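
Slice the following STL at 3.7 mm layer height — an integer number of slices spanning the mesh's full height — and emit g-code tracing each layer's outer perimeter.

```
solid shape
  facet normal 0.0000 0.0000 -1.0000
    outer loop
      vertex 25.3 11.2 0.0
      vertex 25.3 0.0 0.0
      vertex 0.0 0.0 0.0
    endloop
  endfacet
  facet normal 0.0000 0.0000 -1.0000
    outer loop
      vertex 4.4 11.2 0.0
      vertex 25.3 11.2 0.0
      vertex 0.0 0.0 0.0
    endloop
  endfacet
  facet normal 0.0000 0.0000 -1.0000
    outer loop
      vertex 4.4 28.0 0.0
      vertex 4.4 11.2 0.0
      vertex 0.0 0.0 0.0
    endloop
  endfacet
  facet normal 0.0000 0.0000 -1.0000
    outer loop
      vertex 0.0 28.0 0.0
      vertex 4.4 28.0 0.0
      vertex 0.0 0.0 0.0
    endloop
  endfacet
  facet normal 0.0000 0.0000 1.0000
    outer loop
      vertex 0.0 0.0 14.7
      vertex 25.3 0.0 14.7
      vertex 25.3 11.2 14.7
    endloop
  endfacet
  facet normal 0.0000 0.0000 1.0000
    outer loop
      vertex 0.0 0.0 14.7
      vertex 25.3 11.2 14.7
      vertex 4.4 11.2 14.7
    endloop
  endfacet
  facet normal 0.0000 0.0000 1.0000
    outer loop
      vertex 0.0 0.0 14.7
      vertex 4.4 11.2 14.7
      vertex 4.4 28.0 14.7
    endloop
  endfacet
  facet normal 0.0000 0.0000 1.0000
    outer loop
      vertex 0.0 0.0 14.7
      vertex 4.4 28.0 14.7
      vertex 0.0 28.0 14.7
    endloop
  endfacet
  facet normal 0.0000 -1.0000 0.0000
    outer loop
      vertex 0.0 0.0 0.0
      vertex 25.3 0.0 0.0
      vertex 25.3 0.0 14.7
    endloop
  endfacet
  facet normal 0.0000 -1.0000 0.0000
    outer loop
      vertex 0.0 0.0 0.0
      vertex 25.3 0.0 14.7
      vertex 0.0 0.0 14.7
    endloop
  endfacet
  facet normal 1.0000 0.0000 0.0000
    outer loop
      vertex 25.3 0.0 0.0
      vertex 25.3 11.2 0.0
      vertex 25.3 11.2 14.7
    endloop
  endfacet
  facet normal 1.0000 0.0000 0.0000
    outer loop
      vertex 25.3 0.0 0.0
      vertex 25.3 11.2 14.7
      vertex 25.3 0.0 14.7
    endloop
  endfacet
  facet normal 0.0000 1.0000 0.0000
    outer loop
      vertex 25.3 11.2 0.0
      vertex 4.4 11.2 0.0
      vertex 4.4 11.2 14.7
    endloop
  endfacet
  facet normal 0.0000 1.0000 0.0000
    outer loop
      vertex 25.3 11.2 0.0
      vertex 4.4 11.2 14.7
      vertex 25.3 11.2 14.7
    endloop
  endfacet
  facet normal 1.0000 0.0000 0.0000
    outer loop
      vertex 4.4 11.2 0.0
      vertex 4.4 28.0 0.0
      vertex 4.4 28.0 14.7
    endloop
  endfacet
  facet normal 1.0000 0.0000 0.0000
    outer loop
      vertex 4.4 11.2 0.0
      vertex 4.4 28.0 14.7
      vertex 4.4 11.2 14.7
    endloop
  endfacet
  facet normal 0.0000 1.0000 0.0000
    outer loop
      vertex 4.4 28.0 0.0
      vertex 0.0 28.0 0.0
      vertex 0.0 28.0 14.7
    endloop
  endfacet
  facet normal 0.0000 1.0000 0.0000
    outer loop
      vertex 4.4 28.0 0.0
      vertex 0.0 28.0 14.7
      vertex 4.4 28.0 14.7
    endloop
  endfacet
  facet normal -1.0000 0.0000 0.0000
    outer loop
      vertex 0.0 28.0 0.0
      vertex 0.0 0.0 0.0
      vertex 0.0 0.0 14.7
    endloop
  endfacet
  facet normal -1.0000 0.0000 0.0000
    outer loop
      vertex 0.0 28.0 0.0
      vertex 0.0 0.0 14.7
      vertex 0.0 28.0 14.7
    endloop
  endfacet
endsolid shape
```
; perimeter-only toolpath
G21 ; units = mm
G90 ; absolute positioning
G28 ; home
; layer 1
G0 Z3.7
G0 X0.0 Y0.0
G1 X25.3 Y0.0
G1 X25.3 Y11.2
G1 X4.4 Y11.2
G1 X4.4 Y28.0
G1 X0.0 Y28.0
G1 X0.0 Y0.0
; layer 2
G0 Z7.3
G0 X0.0 Y0.0
G1 X25.3 Y0.0
G1 X25.3 Y11.2
G1 X4.4 Y11.2
G1 X4.4 Y28.0
G1 X0.0 Y28.0
G1 X0.0 Y0.0
; layer 3
G0 Z11.0
G0 X0.0 Y0.0
G1 X25.3 Y0.0
G1 X25.3 Y11.2
G1 X4.4 Y11.2
G1 X4.4 Y28.0
G1 X0.0 Y28.0
G1 X0.0 Y0.0
; layer 4
G0 Z14.7
G0 X0.0 Y0.0
G1 X25.3 Y0.0
G1 X25.3 Y11.2
G1 X4.4 Y11.2
G1 X4.4 Y28.0
G1 X0.0 Y28.0
G1 X0.0 Y0.0
M2 ; end

The solid is an L-shaped prism: outer 25.3 × 28 mm, arm thicknesses ≈ 11.2 mm (horizontal) and 4.4 mm (vertical), extruded 14.7 mm in z. Slicing at Δz = 3.7 mm — 4 equal slices spanning the solid's height, so layer i sits at z = i·h/4 — gives 4 non-empty perimeters. Each is a 6-segment closed polygon; G0 lifts to the layer z and rapids to the start vertex, then G1 traces the edges.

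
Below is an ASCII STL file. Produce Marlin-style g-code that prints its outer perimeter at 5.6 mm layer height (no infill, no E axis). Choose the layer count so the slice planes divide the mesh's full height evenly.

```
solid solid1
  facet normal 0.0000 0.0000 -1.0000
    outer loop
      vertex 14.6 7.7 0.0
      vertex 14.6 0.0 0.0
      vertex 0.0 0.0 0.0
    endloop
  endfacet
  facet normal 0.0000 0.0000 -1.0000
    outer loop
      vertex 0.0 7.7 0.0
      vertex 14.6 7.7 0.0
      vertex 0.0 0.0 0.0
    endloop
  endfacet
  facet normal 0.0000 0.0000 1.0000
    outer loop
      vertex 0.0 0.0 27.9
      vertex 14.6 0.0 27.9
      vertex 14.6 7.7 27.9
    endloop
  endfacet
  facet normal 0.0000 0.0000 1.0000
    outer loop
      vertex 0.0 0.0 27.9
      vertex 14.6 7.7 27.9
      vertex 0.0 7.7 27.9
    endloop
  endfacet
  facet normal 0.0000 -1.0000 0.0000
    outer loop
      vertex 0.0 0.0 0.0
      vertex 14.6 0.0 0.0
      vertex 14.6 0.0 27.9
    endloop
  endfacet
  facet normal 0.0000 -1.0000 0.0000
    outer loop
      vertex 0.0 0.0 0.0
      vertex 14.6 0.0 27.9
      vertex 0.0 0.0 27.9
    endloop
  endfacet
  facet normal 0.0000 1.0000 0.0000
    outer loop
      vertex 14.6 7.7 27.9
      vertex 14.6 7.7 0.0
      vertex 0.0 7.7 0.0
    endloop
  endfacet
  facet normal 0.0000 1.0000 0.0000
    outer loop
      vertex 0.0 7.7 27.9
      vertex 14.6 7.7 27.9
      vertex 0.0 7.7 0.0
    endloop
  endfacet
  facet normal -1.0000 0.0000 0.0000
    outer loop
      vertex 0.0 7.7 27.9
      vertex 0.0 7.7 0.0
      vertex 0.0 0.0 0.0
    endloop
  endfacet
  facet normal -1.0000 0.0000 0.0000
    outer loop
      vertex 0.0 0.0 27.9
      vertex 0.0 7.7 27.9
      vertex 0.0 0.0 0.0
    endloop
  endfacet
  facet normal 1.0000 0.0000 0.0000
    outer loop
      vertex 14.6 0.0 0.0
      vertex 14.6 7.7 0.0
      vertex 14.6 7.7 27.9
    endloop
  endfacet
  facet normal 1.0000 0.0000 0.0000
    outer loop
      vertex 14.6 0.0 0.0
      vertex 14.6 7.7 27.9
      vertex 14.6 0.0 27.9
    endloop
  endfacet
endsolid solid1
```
; perimeter-only toolpath
G21 ; units = mm
G90 ; absolute positioning
G28 ; home
; layer 1
G0 Z5.6
G0 X0.0 Y0.0
G1 X14.6 Y0.0
G1 X14.6 Y7.7
G1 X0.0 Y7.7
G1 X0.0 Y0.0
; layer 2
G0 Z11.2
G0 X0.0 Y0.0
G1 X14.6 Y0.0
G1 X14.6 Y7.7
G1 X0.0 Y7.7
G1 X0.0 Y0.0
; layer 3
G0 Z16.7
G0 X0.0 Y0.0
G1 X14.6 Y0.0
G1 X14.6 Y7.7
G1 X0.0 Y7.7
G1 X0.0 Y0.0
; layer 4
G0 Z22.3
G0 X0.0 Y0.0
G1 X14.6 Y0.0
G1 X14.6 Y7.7
G1 X0.0 Y7.7
G1 X0.0 Y0.0
; layer 5
G0 Z27.9
G0 X0.0 Y0.0
G1 X14.6 Y0.0
G1 X14.6 Y7.7
G1 X0.0 Y7.7
G1 X0.0 Y0.0
M2 ; end

The solid is a rectangular box, roughly 14.6 × 7.7 mm footprint and 27.9 mm tall. Slicing at Δz = 5.6 mm — 5 equal slices spanning the solid's height, so layer i sits at z = i·h/5 — gives 5 non-empty perimeters. Each is a 4-segment closed polygon; G0 lifts to the layer z and rapids to the start vertex, then G1 traces the edges.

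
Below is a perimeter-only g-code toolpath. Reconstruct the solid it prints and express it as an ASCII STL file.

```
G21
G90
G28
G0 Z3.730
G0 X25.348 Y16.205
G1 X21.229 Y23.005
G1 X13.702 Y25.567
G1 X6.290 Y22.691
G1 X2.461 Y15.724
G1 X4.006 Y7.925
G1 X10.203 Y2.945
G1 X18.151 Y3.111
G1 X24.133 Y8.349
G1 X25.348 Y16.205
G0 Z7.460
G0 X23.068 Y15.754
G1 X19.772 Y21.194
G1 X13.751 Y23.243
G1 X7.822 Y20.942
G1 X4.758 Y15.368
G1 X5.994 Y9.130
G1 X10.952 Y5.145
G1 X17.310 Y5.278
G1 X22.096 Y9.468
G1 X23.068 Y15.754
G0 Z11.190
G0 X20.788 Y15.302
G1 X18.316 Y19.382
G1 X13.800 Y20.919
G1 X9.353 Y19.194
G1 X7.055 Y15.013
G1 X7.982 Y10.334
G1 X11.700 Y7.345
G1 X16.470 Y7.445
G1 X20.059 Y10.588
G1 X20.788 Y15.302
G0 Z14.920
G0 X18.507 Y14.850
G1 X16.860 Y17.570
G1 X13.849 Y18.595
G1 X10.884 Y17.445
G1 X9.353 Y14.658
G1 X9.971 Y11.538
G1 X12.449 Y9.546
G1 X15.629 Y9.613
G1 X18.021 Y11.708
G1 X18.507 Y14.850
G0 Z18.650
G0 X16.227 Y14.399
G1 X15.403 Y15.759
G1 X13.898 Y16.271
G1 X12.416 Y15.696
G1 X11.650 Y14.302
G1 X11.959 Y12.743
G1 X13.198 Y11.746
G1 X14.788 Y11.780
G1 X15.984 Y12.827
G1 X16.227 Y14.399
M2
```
solid part
  facet normal 0.0000 0.0000 -1.0000
    outer loop
      vertex 13.653 27.891 0.000
      vertex 22.685 24.817 0.000
      vertex 27.628 16.657 0.000
    endloop
  endfacet
  facet normal 0.0000 0.0000 -1.0000
    outer loop
      vertex 4.759 24.440 0.000
      vertex 13.653 27.891 0.000
      vertex 27.628 16.657 0.000
    endloop
  endfacet
  facet normal 0.0000 0.0000 -1.0000
    outer loop
      vertex 0.164 16.079 0.000
      vertex 4.759 24.440 0.000
      vertex 27.628 16.657 0.000
    endloop
  endfacet
  facet normal 0.0000 0.0000 -1.0000
    outer loop
      vertex 2.018 6.721 0.000
      vertex 0.164 16.079 0.000
      vertex 27.628 16.657 0.000
    endloop
  endfacet
  facet normal 0.0000 0.0000 -1.0000
    outer loop
      vertex 9.454 0.744 0.000
      vertex 2.018 6.721 0.000
      vertex 27.628 16.657 0.000
    endloop
  endfacet
  facet normal 0.0000 0.0000 -1.0000
    outer loop
      vertex 18.992 0.944 0.000
      vertex 9.454 0.744 0.000
      vertex 27.628 16.657 0.000
    endloop
  endfacet
  facet normal 0.0000 0.0000 -1.0000
    outer loop
      vertex 26.170 7.229 0.000
      vertex 18.992 0.944 0.000
      vertex 27.628 16.657 0.000
    endloop
  endfacet
  facet normal 0.7381 0.4471 0.5053
    outer loop
      vertex 27.628 16.657 0.000
      vertex 22.685 24.817 0.000
      vertex 13.947 13.947 22.380
    endloop
  endfacet
  facet normal 0.2780 0.8169 0.5053
    outer loop
      vertex 22.685 24.817 0.000
      vertex 13.653 27.891 0.000
      vertex 13.947 13.947 22.380
    endloop
  endfacet
  facet normal -0.3122 0.8045 0.5053
    outer loop
      vertex 13.653 27.891 0.000
      vertex 4.759 24.440 0.000
      vertex 13.947 13.947 22.380
    endloop
  endfacet
  facet normal -0.7562 0.4156 0.5053
    outer loop
      vertex 4.759 24.440 0.000
      vertex 0.164 16.079 0.000
      vertex 13.947 13.947 22.380
    endloop
  endfacet
  facet normal -0.8465 -0.1677 0.5053
    outer loop
      vertex 0.164 16.079 0.000
      vertex 2.018 6.721 0.000
      vertex 13.947 13.947 22.380
    endloop
  endfacet
  facet normal -0.5406 -0.6726 0.5053
    outer loop
      vertex 2.018 6.721 0.000
      vertex 9.454 0.744 0.000
      vertex 13.947 13.947 22.380
    endloop
  endfacet
  facet normal 0.0181 -0.8627 0.5053
    outer loop
      vertex 9.454 0.744 0.000
      vertex 18.992 0.944 0.000
      vertex 13.947 13.947 22.380
    endloop
  endfacet
  facet normal 0.5685 -0.6492 0.5053
    outer loop
      vertex 18.992 0.944 0.000
      vertex 26.170 7.229 0.000
      vertex 13.947 13.947 22.380
    endloop
  endfacet
  facet normal 0.8528 -0.1319 0.5053
    outer loop
      vertex 26.170 7.229 0.000
      vertex 27.628 16.657 0.000
      vertex 13.947 13.947 22.380
    endloop
  endfacet
endsolid part

The G0 Z moves step by Δz≈3.730 mm. The G1 loops shrink linearly with z, so the solid tapers from its base footprint up to z≈22.4. Closing with a flat bottom cap and the tapered top and triangulating gives 16 facets — a regular 9-sided pyramid, base circumscribed radius ≈ 13.9 mm, apex at z ≈ 22.4 mm.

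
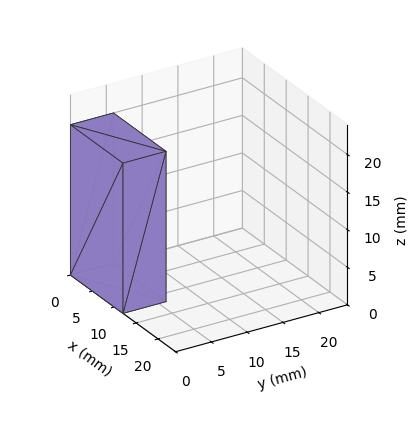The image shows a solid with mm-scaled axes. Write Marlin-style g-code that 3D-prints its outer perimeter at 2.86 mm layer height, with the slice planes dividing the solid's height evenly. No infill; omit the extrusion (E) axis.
Reading the render: the shape is a rectangular box, roughly 12 × 6 mm footprint and 20 mm tall (dimensions read to the nearest mm from the axis ticks). For the g-code, the solid's height is divided into equal slices at the stated Δz and each level perimeter traced with G1 moves after a G0 lift.

; perimeter-only toolpath
G21 ; units = mm
G90 ; absolute positioning
G28 ; home
; layer 1
G0 Z2.86
G0 X0.00 Y0.00
G1 X12.00 Y0.00
G1 X12.00 Y6.00
G1 X0.00 Y6.00
G1 X0.00 Y0.00
; layer 2
G0 Z5.71
G0 X0.00 Y0.00
G1 X12.00 Y0.00
G1 X12.00 Y6.00
G1 X0.00 Y6.00
G1 X0.00 Y0.00
; layer 3
G0 Z8.57
G0 X0.00 Y0.00
G1 X12.00 Y0.00
G1 X12.00 Y6.00
G1 X0.00 Y6.00
G1 X0.00 Y0.00
; layer 4
G0 Z11.43
G0 X0.00 Y0.00
G1 X12.00 Y0.00
G1 X12.00 Y6.00
G1 X0.00 Y6.00
G1 X0.00 Y0.00
; layer 5
G0 Z14.29
G0 X0.00 Y0.00
G1 X12.00 Y0.00
G1 X12.00 Y6.00
G1 X0.00 Y6.00
G1 X0.00 Y0.00
; layer 6
G0 Z17.14
G0 X0.00 Y0.00
G1 X12.00 Y0.00
G1 X12.00 Y6.00
G1 X0.00 Y6.00
G1 X0.00 Y0.00
; layer 7
G0 Z20.00
G0 X0.00 Y0.00
G1 X12.00 Y0.00
G1 X12.00 Y6.00
G1 X0.00 Y6.00
G1 X0.00 Y0.00
M2 ; end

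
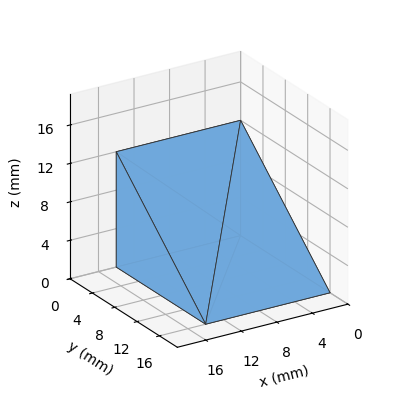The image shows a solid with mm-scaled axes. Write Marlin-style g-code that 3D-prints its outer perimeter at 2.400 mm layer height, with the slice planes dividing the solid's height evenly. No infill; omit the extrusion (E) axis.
Reading the render: the shape is a wedge (ramp): 14 × 16 mm base, rising to 12 mm along the y=0 edge and sloping linearly to z=0 at y=16 (dimensions read to the nearest mm from the axis ticks). For the g-code, the solid's height is divided into equal slices at the stated Δz and each level perimeter traced with G1 moves after a G0 lift.

; perimeter-only toolpath
G21 ; units = mm
G90 ; absolute positioning
G28 ; home
; layer 1
G0 Z2.400
G0 X0.000 Y0.000
G1 X14.000 Y0.000
G1 X14.000 Y12.800
G1 X0.000 Y12.800
G1 X0.000 Y0.000
; layer 2
G0 Z4.800
G0 X0.000 Y0.000
G1 X14.000 Y0.000
G1 X14.000 Y9.600
G1 X0.000 Y9.600
G1 X0.000 Y0.000
; layer 3
G0 Z7.200
G0 X0.000 Y0.000
G1 X14.000 Y0.000
G1 X14.000 Y6.400
G1 X0.000 Y6.400
G1 X0.000 Y0.000
; layer 4
G0 Z9.600
G0 X0.000 Y0.000
G1 X14.000 Y0.000
G1 X14.000 Y3.200
G1 X0.000 Y3.200
G1 X0.000 Y0.000
M2 ; end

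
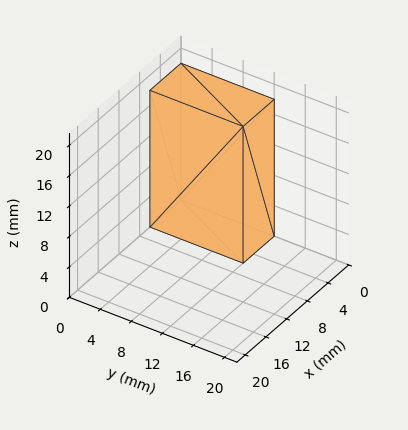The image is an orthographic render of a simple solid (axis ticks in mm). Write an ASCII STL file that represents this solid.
Reading the render: the shape is a rectangular box, roughly 6 × 12 mm footprint and 18 mm tall (dimensions read to the nearest mm from the axis ticks). For the STL, each face is triangulated and given an outward normal.

solid part
  facet normal 0.0000 0.0000 -1.0000
    outer loop
      vertex 6.00 12.00 0.00
      vertex 6.00 0.00 0.00
      vertex 0.00 0.00 0.00
    endloop
  endfacet
  facet normal 0.0000 0.0000 -1.0000
    outer loop
      vertex 0.00 12.00 0.00
      vertex 6.00 12.00 0.00
      vertex 0.00 0.00 0.00
    endloop
  endfacet
  facet normal 0.0000 0.0000 1.0000
    outer loop
      vertex 0.00 0.00 18.00
      vertex 6.00 0.00 18.00
      vertex 6.00 12.00 18.00
    endloop
  endfacet
  facet normal 0.0000 0.0000 1.0000
    outer loop
      vertex 0.00 0.00 18.00
      vertex 6.00 12.00 18.00
      vertex 0.00 12.00 18.00
    endloop
  endfacet
  facet normal 0.0000 -1.0000 0.0000
    outer loop
      vertex 0.00 0.00 0.00
      vertex 6.00 0.00 0.00
      vertex 6.00 0.00 18.00
    endloop
  endfacet
  facet normal 0.0000 -1.0000 0.0000
    outer loop
      vertex 0.00 0.00 0.00
      vertex 6.00 0.00 18.00
      vertex 0.00 0.00 18.00
    endloop
  endfacet
  facet normal 0.0000 1.0000 0.0000
    outer loop
      vertex 6.00 12.00 18.00
      vertex 6.00 12.00 0.00
      vertex 0.00 12.00 0.00
    endloop
  endfacet
  facet normal 0.0000 1.0000 0.0000
    outer loop
      vertex 0.00 12.00 18.00
      vertex 6.00 12.00 18.00
      vertex 0.00 12.00 0.00
    endloop
  endfacet
  facet normal -1.0000 0.0000 0.0000
    outer loop
      vertex 0.00 12.00 18.00
      vertex 0.00 12.00 0.00
      vertex 0.00 0.00 0.00
    endloop
  endfacet
  facet normal -1.0000 0.0000 0.0000
    outer loop
      vertex 0.00 0.00 18.00
      vertex 0.00 12.00 18.00
      vertex 0.00 0.00 0.00
    endloop
  endfacet
  facet normal 1.0000 0.0000 0.0000
    outer loop
      vertex 6.00 0.00 0.00
      vertex 6.00 12.00 0.00
      vertex 6.00 12.00 18.00
    endloop
  endfacet
  facet normal 1.0000 0.0000 0.0000
    outer loop
      vertex 6.00 0.00 0.00
      vertex 6.00 12.00 18.00
      vertex 6.00 0.00 18.00
    endloop
  endfacet
endsolid part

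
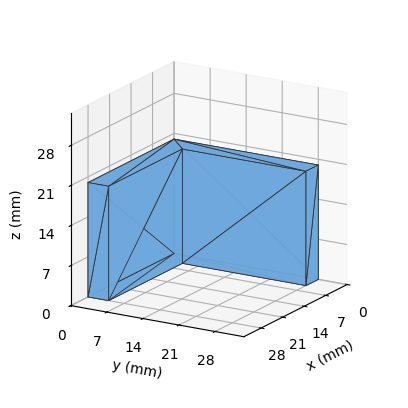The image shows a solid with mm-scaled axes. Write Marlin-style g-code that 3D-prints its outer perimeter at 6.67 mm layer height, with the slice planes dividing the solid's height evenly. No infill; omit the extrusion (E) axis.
Reading the render: the shape is an L-shaped prism: outer 28 × 28 mm, arm thicknesses ≈ 4 mm (horizontal) and 4 mm (vertical), extruded 20 mm in z (dimensions read to the nearest mm from the axis ticks). For the g-code, the solid's height is divided into equal slices at the stated Δz and each level perimeter traced with G1 moves after a G0 lift.

; perimeter-only toolpath
G21 ; units = mm
G90 ; absolute positioning
G28 ; home
; layer 1
G0 Z6.67
G0 X0.00 Y0.00
G1 X28.00 Y0.00
G1 X28.00 Y4.00
G1 X4.00 Y4.00
G1 X4.00 Y28.00
G1 X0.00 Y28.00
G1 X0.00 Y0.00
; layer 2
G0 Z13.33
G0 X0.00 Y0.00
G1 X28.00 Y0.00
G1 X28.00 Y4.00
G1 X4.00 Y4.00
G1 X4.00 Y28.00
G1 X0.00 Y28.00
G1 X0.00 Y0.00
; layer 3
G0 Z20.00
G0 X0.00 Y0.00
G1 X28.00 Y0.00
G1 X28.00 Y4.00
G1 X4.00 Y4.00
G1 X4.00 Y28.00
G1 X0.00 Y28.00
G1 X0.00 Y0.00
M2 ; end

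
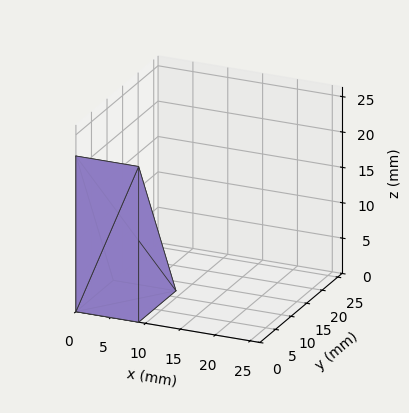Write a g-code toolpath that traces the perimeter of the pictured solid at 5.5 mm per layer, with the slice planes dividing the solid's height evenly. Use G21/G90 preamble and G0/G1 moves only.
Reading the render: the shape is a wedge (ramp): 9 × 12 mm base, rising to 22 mm along the y=0 edge and sloping linearly to z=0 at y=12 (dimensions read to the nearest mm from the axis ticks). For the g-code, the solid's height is divided into equal slices at the stated Δz and each level perimeter traced with G1 moves after a G0 lift.

; perimeter-only toolpath
G21 ; units = mm
G90 ; absolute positioning
G28 ; home
; layer 1
G0 Z5.5
G0 X0.0 Y0.0
G1 X9.0 Y0.0
G1 X9.0 Y9.0
G1 X0.0 Y9.0
G1 X0.0 Y0.0
; layer 2
G0 Z11.0
G0 X0.0 Y0.0
G1 X9.0 Y0.0
G1 X9.0 Y6.0
G1 X0.0 Y6.0
G1 X0.0 Y0.0
; layer 3
G0 Z16.5
G0 X0.0 Y0.0
G1 X9.0 Y0.0
G1 X9.0 Y3.0
G1 X0.0 Y3.0
G1 X0.0 Y0.0
M2 ; end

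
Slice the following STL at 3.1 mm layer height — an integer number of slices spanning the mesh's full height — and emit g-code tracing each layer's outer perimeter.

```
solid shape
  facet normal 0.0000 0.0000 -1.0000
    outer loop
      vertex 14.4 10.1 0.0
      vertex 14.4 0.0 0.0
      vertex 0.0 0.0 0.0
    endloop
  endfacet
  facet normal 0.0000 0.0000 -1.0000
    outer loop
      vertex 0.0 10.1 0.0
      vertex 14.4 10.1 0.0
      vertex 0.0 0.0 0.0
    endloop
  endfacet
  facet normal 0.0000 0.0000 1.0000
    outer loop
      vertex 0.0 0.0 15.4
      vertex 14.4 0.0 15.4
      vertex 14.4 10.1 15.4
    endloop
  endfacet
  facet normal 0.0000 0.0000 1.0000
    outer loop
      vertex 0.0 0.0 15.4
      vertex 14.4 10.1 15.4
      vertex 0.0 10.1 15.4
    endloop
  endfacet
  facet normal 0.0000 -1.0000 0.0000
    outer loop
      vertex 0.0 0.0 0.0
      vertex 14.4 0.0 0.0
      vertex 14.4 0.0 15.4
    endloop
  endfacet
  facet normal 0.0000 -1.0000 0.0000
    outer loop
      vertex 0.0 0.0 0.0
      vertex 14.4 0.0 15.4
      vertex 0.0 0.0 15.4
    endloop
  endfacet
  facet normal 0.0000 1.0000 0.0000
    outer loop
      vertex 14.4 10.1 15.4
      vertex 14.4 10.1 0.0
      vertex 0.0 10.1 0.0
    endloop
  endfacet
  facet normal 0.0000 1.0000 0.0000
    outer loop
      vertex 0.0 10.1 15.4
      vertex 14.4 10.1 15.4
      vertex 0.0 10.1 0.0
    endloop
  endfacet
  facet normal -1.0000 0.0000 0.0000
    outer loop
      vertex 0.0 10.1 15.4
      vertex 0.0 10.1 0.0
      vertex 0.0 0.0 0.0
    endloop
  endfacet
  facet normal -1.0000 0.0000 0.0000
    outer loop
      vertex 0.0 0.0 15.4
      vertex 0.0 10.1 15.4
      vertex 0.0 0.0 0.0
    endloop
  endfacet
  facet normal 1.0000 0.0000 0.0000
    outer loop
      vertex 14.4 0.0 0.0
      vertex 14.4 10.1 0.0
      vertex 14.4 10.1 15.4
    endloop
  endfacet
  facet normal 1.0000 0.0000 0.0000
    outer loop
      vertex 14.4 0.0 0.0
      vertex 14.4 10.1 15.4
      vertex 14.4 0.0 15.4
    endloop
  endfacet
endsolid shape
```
; perimeter-only toolpath
G21 ; units = mm
G90 ; absolute positioning
G28 ; home
; layer 1
G0 Z3.1
G0 X0.0 Y0.0
G1 X14.4 Y0.0
G1 X14.4 Y10.1
G1 X0.0 Y10.1
G1 X0.0 Y0.0
; layer 2
G0 Z6.2
G0 X0.0 Y0.0
G1 X14.4 Y0.0
G1 X14.4 Y10.1
G1 X0.0 Y10.1
G1 X0.0 Y0.0
; layer 3
G0 Z9.2
G0 X0.0 Y0.0
G1 X14.4 Y0.0
G1 X14.4 Y10.1
G1 X0.0 Y10.1
G1 X0.0 Y0.0
; layer 4
G0 Z12.3
G0 X0.0 Y0.0
G1 X14.4 Y0.0
G1 X14.4 Y10.1
G1 X0.0 Y10.1
G1 X0.0 Y0.0
; layer 5
G0 Z15.4
G0 X0.0 Y0.0
G1 X14.4 Y0.0
G1 X14.4 Y10.1
G1 X0.0 Y10.1
G1 X0.0 Y0.0
M2 ; end

The solid is a rectangular box, roughly 14.4 × 10.1 mm footprint and 15.4 mm tall. Slicing at Δz = 3.1 mm — 5 equal slices spanning the solid's height, so layer i sits at z = i·h/5 — gives 5 non-empty perimeters. Each is a 4-segment closed polygon; G0 lifts to the layer z and rapids to the start vertex, then G1 traces the edges.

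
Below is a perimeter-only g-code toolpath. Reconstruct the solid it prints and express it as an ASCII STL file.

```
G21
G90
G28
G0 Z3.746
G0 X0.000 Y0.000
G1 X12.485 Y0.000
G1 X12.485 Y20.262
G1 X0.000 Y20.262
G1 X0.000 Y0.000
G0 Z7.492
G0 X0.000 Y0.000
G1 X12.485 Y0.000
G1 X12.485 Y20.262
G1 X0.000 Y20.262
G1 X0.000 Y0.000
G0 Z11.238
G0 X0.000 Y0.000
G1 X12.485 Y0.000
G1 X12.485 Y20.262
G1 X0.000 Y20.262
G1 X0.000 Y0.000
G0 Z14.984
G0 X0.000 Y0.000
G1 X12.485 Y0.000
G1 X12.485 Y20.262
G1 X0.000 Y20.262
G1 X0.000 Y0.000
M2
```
solid part
  facet normal 0.0000 0.0000 -1.0000
    outer loop
      vertex 12.485 20.262 0.000
      vertex 12.485 0.000 0.000
      vertex 0.000 0.000 0.000
    endloop
  endfacet
  facet normal 0.0000 0.0000 -1.0000
    outer loop
      vertex 0.000 20.262 0.000
      vertex 12.485 20.262 0.000
      vertex 0.000 0.000 0.000
    endloop
  endfacet
  facet normal 0.0000 0.0000 1.0000
    outer loop
      vertex 0.000 0.000 14.984
      vertex 12.485 0.000 14.984
      vertex 12.485 20.262 14.984
    endloop
  endfacet
  facet normal 0.0000 0.0000 1.0000
    outer loop
      vertex 0.000 0.000 14.984
      vertex 12.485 20.262 14.984
      vertex 0.000 20.262 14.984
    endloop
  endfacet
  facet normal 0.0000 -1.0000 0.0000
    outer loop
      vertex 0.000 0.000 0.000
      vertex 12.485 0.000 0.000
      vertex 12.485 0.000 14.984
    endloop
  endfacet
  facet normal 0.0000 -1.0000 0.0000
    outer loop
      vertex 0.000 0.000 0.000
      vertex 12.485 0.000 14.984
      vertex 0.000 0.000 14.984
    endloop
  endfacet
  facet normal 0.0000 1.0000 0.0000
    outer loop
      vertex 12.485 20.262 14.984
      vertex 12.485 20.262 0.000
      vertex 0.000 20.262 0.000
    endloop
  endfacet
  facet normal 0.0000 1.0000 0.0000
    outer loop
      vertex 0.000 20.262 14.984
      vertex 12.485 20.262 14.984
      vertex 0.000 20.262 0.000
    endloop
  endfacet
  facet normal -1.0000 0.0000 0.0000
    outer loop
      vertex 0.000 20.262 14.984
      vertex 0.000 20.262 0.000
      vertex 0.000 0.000 0.000
    endloop
  endfacet
  facet normal -1.0000 0.0000 0.0000
    outer loop
      vertex 0.000 0.000 14.984
      vertex 0.000 20.262 14.984
      vertex 0.000 0.000 0.000
    endloop
  endfacet
  facet normal 1.0000 0.0000 0.0000
    outer loop
      vertex 12.485 0.000 0.000
      vertex 12.485 20.262 0.000
      vertex 12.485 20.262 14.984
    endloop
  endfacet
  facet normal 1.0000 0.0000 0.0000
    outer loop
      vertex 12.485 0.000 0.000
      vertex 12.485 20.262 14.984
      vertex 12.485 0.000 14.984
    endloop
  endfacet
endsolid part

The G0 Z moves step by Δz≈3.746 mm. Every layer's G1 loop is the same polygon, so the solid is a straight extrusion of it from z=0 to z≈15. Closing with flat bottom and top caps and triangulating gives 12 facets — a rectangular box, roughly 12.5 × 20.3 mm footprint and 15 mm tall.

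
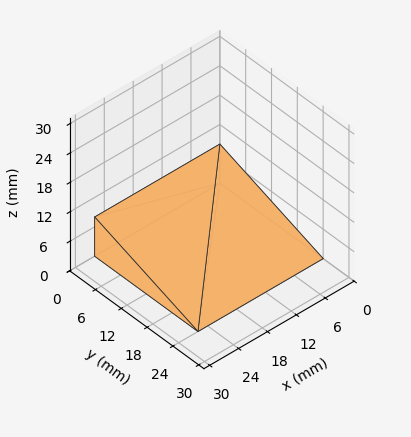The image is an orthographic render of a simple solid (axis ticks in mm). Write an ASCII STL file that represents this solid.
Reading the render: the shape is a wedge (ramp): 26 × 24 mm base, rising to 8 mm along the y=0 edge and sloping linearly to z=0 at y=24 (dimensions read to the nearest mm from the axis ticks). For the STL, each face is triangulated and given an outward normal.

solid part
  facet normal 0.0000 0.0000 -1.0000
    outer loop
      vertex 26.000 24.000 0.000
      vertex 26.000 0.000 0.000
      vertex 0.000 0.000 0.000
    endloop
  endfacet
  facet normal 0.0000 0.0000 -1.0000
    outer loop
      vertex 0.000 24.000 0.000
      vertex 26.000 24.000 0.000
      vertex 0.000 0.000 0.000
    endloop
  endfacet
  facet normal 0.0000 -1.0000 0.0000
    outer loop
      vertex 0.000 0.000 0.000
      vertex 26.000 0.000 0.000
      vertex 26.000 0.000 8.000
    endloop
  endfacet
  facet normal 0.0000 -1.0000 0.0000
    outer loop
      vertex 0.000 0.000 0.000
      vertex 26.000 0.000 8.000
      vertex 0.000 0.000 8.000
    endloop
  endfacet
  facet normal 0.0000 0.3162 0.9487
    outer loop
      vertex 0.000 0.000 8.000
      vertex 26.000 0.000 8.000
      vertex 26.000 24.000 0.000
    endloop
  endfacet
  facet normal 0.0000 0.3162 0.9487
    outer loop
      vertex 0.000 0.000 8.000
      vertex 26.000 24.000 0.000
      vertex 0.000 24.000 0.000
    endloop
  endfacet
  facet normal -1.0000 0.0000 0.0000
    outer loop
      vertex 0.000 0.000 8.000
      vertex 0.000 24.000 0.000
      vertex 0.000 0.000 0.000
    endloop
  endfacet
  facet normal 1.0000 0.0000 0.0000
    outer loop
      vertex 26.000 0.000 0.000
      vertex 26.000 24.000 0.000
      vertex 26.000 0.000 8.000
    endloop
  endfacet
endsolid part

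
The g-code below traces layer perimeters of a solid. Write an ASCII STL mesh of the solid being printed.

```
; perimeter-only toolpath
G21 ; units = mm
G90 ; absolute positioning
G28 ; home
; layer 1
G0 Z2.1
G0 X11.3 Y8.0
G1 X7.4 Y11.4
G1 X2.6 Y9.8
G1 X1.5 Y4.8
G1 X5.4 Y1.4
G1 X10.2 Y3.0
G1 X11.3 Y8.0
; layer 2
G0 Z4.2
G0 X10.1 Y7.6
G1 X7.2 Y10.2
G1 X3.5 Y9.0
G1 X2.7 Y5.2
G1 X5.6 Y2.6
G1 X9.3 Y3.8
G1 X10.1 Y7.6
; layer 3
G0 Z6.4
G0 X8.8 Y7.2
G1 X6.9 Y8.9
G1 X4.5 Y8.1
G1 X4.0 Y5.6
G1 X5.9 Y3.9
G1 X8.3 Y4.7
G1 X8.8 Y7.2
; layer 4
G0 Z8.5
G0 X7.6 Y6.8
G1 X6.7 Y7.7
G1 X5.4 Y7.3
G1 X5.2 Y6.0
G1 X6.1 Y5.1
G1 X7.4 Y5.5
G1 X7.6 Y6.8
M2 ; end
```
solid part
  facet normal 0.0000 0.0000 -1.0000
    outer loop
      vertex 1.6 10.7 0.0
      vertex 7.7 12.7 0.0
      vertex 12.5 8.4 0.0
    endloop
  endfacet
  facet normal 0.0000 0.0000 -1.0000
    outer loop
      vertex 0.3 4.4 0.0
      vertex 1.6 10.7 0.0
      vertex 12.5 8.4 0.0
    endloop
  endfacet
  facet normal 0.0000 0.0000 -1.0000
    outer loop
      vertex 5.1 0.1 0.0
      vertex 0.3 4.4 0.0
      vertex 12.5 8.4 0.0
    endloop
  endfacet
  facet normal 0.0000 0.0000 -1.0000
    outer loop
      vertex 11.2 2.1 0.0
      vertex 5.1 0.1 0.0
      vertex 12.5 8.4 0.0
    endloop
  endfacet
  facet normal 0.5909 0.6596 0.4645
    outer loop
      vertex 12.5 8.4 0.0
      vertex 7.7 12.7 0.0
      vertex 6.4 6.4 10.6
    endloop
  endfacet
  facet normal -0.2757 0.8408 0.4659
    outer loop
      vertex 7.7 12.7 0.0
      vertex 1.6 10.7 0.0
      vertex 6.4 6.4 10.6
    endloop
  endfacet
  facet normal -0.8670 0.1789 0.4652
    outer loop
      vertex 1.6 10.7 0.0
      vertex 0.3 4.4 0.0
      vertex 6.4 6.4 10.6
    endloop
  endfacet
  facet normal -0.5909 -0.6596 0.4645
    outer loop
      vertex 0.3 4.4 0.0
      vertex 5.1 0.1 0.0
      vertex 6.4 6.4 10.6
    endloop
  endfacet
  facet normal 0.2757 -0.8408 0.4659
    outer loop
      vertex 5.1 0.1 0.0
      vertex 11.2 2.1 0.0
      vertex 6.4 6.4 10.6
    endloop
  endfacet
  facet normal 0.8670 -0.1789 0.4652
    outer loop
      vertex 11.2 2.1 0.0
      vertex 12.5 8.4 0.0
      vertex 6.4 6.4 10.6
    endloop
  endfacet
endsolid part

The G0 Z moves step by Δz≈2.1 mm. The G1 loops shrink linearly with z, so the solid tapers from its base footprint up to z≈10.6. Closing with a flat bottom cap and the tapered top and triangulating gives 10 facets — a regular 6-sided pyramid, base circumscribed radius ≈ 6.4 mm, apex at z ≈ 10.6 mm.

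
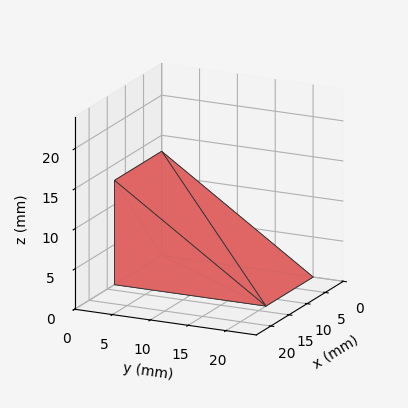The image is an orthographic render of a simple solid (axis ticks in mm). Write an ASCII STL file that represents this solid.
Reading the render: the shape is a wedge (ramp): 13 × 20 mm base, rising to 13 mm along the y=0 edge and sloping linearly to z=0 at y=20 (dimensions read to the nearest mm from the axis ticks). For the STL, each face is triangulated and given an outward normal.

solid part
  facet normal 0.0000 0.0000 -1.0000
    outer loop
      vertex 13.00 20.00 0.00
      vertex 13.00 0.00 0.00
      vertex 0.00 0.00 0.00
    endloop
  endfacet
  facet normal 0.0000 0.0000 -1.0000
    outer loop
      vertex 0.00 20.00 0.00
      vertex 13.00 20.00 0.00
      vertex 0.00 0.00 0.00
    endloop
  endfacet
  facet normal 0.0000 -1.0000 0.0000
    outer loop
      vertex 0.00 0.00 0.00
      vertex 13.00 0.00 0.00
      vertex 13.00 0.00 13.00
    endloop
  endfacet
  facet normal 0.0000 -1.0000 0.0000
    outer loop
      vertex 0.00 0.00 0.00
      vertex 13.00 0.00 13.00
      vertex 0.00 0.00 13.00
    endloop
  endfacet
  facet normal 0.0000 0.5450 0.8384
    outer loop
      vertex 0.00 0.00 13.00
      vertex 13.00 0.00 13.00
      vertex 13.00 20.00 0.00
    endloop
  endfacet
  facet normal 0.0000 0.5450 0.8384
    outer loop
      vertex 0.00 0.00 13.00
      vertex 13.00 20.00 0.00
      vertex 0.00 20.00 0.00
    endloop
  endfacet
  facet normal -1.0000 0.0000 0.0000
    outer loop
      vertex 0.00 0.00 13.00
      vertex 0.00 20.00 0.00
      vertex 0.00 0.00 0.00
    endloop
  endfacet
  facet normal 1.0000 0.0000 0.0000
    outer loop
      vertex 13.00 0.00 0.00
      vertex 13.00 20.00 0.00
      vertex 13.00 0.00 13.00
    endloop
  endfacet
endsolid part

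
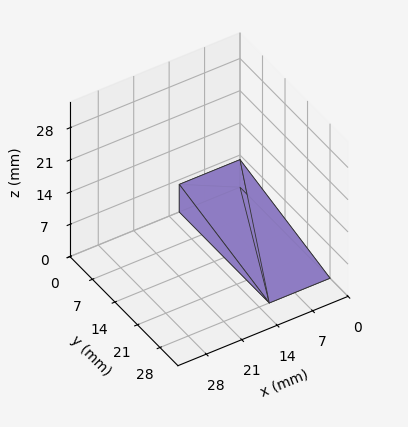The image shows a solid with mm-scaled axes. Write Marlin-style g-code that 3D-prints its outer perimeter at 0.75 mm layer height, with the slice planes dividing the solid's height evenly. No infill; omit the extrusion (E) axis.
Reading the render: the shape is a wedge (ramp): 12 × 28 mm base, rising to 6 mm along the y=0 edge and sloping linearly to z=0 at y=28 (dimensions read to the nearest mm from the axis ticks). For the g-code, the solid's height is divided into equal slices at the stated Δz and each level perimeter traced with G1 moves after a G0 lift.

; perimeter-only toolpath
G21 ; units = mm
G90 ; absolute positioning
G28 ; home
; layer 1
G0 Z0.75
G0 X0.00 Y0.00
G1 X12.00 Y0.00
G1 X12.00 Y24.50
G1 X0.00 Y24.50
G1 X0.00 Y0.00
; layer 2
G0 Z1.50
G0 X0.00 Y0.00
G1 X12.00 Y0.00
G1 X12.00 Y21.00
G1 X0.00 Y21.00
G1 X0.00 Y0.00
; layer 3
G0 Z2.25
G0 X0.00 Y0.00
G1 X12.00 Y0.00
G1 X12.00 Y17.50
G1 X0.00 Y17.50
G1 X0.00 Y0.00
; layer 4
G0 Z3.00
G0 X0.00 Y0.00
G1 X12.00 Y0.00
G1 X12.00 Y14.00
G1 X0.00 Y14.00
G1 X0.00 Y0.00
; layer 5
G0 Z3.75
G0 X0.00 Y0.00
G1 X12.00 Y0.00
G1 X12.00 Y10.50
G1 X0.00 Y10.50
G1 X0.00 Y0.00
; layer 6
G0 Z4.50
G0 X0.00 Y0.00
G1 X12.00 Y0.00
G1 X12.00 Y7.00
G1 X0.00 Y7.00
G1 X0.00 Y0.00
; layer 7
G0 Z5.25
G0 X0.00 Y0.00
G1 X12.00 Y0.00
G1 X12.00 Y3.50
G1 X0.00 Y3.50
G1 X0.00 Y0.00
M2 ; end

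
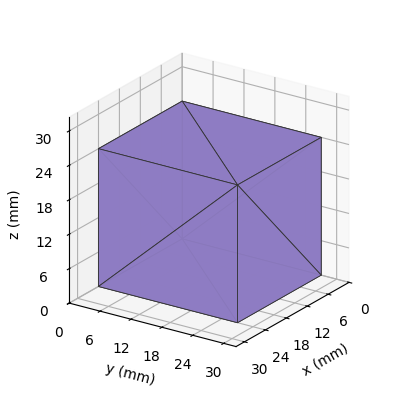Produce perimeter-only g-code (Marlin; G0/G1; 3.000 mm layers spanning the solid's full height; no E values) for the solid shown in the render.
Reading the render: the shape is a rectangular box, roughly 24 × 27 mm footprint and 24 mm tall (dimensions read to the nearest mm from the axis ticks). For the g-code, the solid's height is divided into equal slices at the stated Δz and each level perimeter traced with G1 moves after a G0 lift.

; perimeter-only toolpath
G21 ; units = mm
G90 ; absolute positioning
G28 ; home
; layer 1
G0 Z3.000
G0 X0.000 Y0.000
G1 X24.000 Y0.000
G1 X24.000 Y27.000
G1 X0.000 Y27.000
G1 X0.000 Y0.000
; layer 2
G0 Z6.000
G0 X0.000 Y0.000
G1 X24.000 Y0.000
G1 X24.000 Y27.000
G1 X0.000 Y27.000
G1 X0.000 Y0.000
; layer 3
G0 Z9.000
G0 X0.000 Y0.000
G1 X24.000 Y0.000
G1 X24.000 Y27.000
G1 X0.000 Y27.000
G1 X0.000 Y0.000
; layer 4
G0 Z12.000
G0 X0.000 Y0.000
G1 X24.000 Y0.000
G1 X24.000 Y27.000
G1 X0.000 Y27.000
G1 X0.000 Y0.000
; layer 5
G0 Z15.000
G0 X0.000 Y0.000
G1 X24.000 Y0.000
G1 X24.000 Y27.000
G1 X0.000 Y27.000
G1 X0.000 Y0.000
; layer 6
G0 Z18.000
G0 X0.000 Y0.000
G1 X24.000 Y0.000
G1 X24.000 Y27.000
G1 X0.000 Y27.000
G1 X0.000 Y0.000
; layer 7
G0 Z21.000
G0 X0.000 Y0.000
G1 X24.000 Y0.000
G1 X24.000 Y27.000
G1 X0.000 Y27.000
G1 X0.000 Y0.000
; layer 8
G0 Z24.000
G0 X0.000 Y0.000
G1 X24.000 Y0.000
G1 X24.000 Y27.000
G1 X0.000 Y27.000
G1 X0.000 Y0.000
M2 ; end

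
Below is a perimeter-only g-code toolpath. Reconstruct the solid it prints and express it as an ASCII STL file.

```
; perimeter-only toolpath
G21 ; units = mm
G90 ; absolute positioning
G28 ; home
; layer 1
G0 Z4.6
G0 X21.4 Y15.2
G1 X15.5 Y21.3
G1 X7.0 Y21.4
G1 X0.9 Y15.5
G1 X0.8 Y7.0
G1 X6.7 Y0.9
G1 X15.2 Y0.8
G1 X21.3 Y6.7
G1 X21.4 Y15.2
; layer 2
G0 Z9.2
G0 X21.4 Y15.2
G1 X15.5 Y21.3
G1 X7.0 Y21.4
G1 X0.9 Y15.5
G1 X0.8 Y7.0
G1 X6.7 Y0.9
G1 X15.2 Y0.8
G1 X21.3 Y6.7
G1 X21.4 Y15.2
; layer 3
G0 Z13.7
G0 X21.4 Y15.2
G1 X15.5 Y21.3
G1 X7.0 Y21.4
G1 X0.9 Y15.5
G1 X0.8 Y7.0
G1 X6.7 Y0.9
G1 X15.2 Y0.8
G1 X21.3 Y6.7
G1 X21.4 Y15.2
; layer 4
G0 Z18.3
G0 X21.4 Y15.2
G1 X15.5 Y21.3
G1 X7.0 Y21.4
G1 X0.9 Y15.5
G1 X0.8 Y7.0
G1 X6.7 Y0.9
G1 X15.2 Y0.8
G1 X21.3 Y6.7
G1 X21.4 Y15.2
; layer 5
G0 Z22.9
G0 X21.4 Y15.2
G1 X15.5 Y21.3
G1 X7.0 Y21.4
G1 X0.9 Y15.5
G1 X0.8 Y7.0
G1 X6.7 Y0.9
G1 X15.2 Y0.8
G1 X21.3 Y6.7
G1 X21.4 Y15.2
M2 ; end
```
solid part
  facet normal 0.0000 0.0000 -1.0000
    outer loop
      vertex 7.0 21.4 0.0
      vertex 15.5 21.3 0.0
      vertex 21.4 15.2 0.0
    endloop
  endfacet
  facet normal 0.0000 0.0000 -1.0000
    outer loop
      vertex 0.9 15.5 0.0
      vertex 7.0 21.4 0.0
      vertex 21.4 15.2 0.0
    endloop
  endfacet
  facet normal 0.0000 0.0000 -1.0000
    outer loop
      vertex 0.8 7.0 0.0
      vertex 0.9 15.5 0.0
      vertex 21.4 15.2 0.0
    endloop
  endfacet
  facet normal 0.0000 0.0000 -1.0000
    outer loop
      vertex 6.7 0.9 0.0
      vertex 0.8 7.0 0.0
      vertex 21.4 15.2 0.0
    endloop
  endfacet
  facet normal 0.0000 0.0000 -1.0000
    outer loop
      vertex 15.2 0.8 0.0
      vertex 6.7 0.9 0.0
      vertex 21.4 15.2 0.0
    endloop
  endfacet
  facet normal 0.0000 0.0000 -1.0000
    outer loop
      vertex 21.3 6.7 0.0
      vertex 15.2 0.8 0.0
      vertex 21.4 15.2 0.0
    endloop
  endfacet
  facet normal 0.0000 0.0000 1.0000
    outer loop
      vertex 21.4 15.2 22.9
      vertex 15.5 21.3 22.9
      vertex 7.0 21.4 22.9
    endloop
  endfacet
  facet normal 0.0000 0.0000 1.0000
    outer loop
      vertex 21.4 15.2 22.9
      vertex 7.0 21.4 22.9
      vertex 0.9 15.5 22.9
    endloop
  endfacet
  facet normal 0.0000 0.0000 1.0000
    outer loop
      vertex 21.4 15.2 22.9
      vertex 0.9 15.5 22.9
      vertex 0.8 7.0 22.9
    endloop
  endfacet
  facet normal 0.0000 0.0000 1.0000
    outer loop
      vertex 21.4 15.2 22.9
      vertex 0.8 7.0 22.9
      vertex 6.7 0.9 22.9
    endloop
  endfacet
  facet normal 0.0000 0.0000 1.0000
    outer loop
      vertex 21.4 15.2 22.9
      vertex 6.7 0.9 22.9
      vertex 15.2 0.8 22.9
    endloop
  endfacet
  facet normal 0.0000 0.0000 1.0000
    outer loop
      vertex 21.4 15.2 22.9
      vertex 15.2 0.8 22.9
      vertex 21.3 6.7 22.9
    endloop
  endfacet
  facet normal 0.7188 0.6952 0.0000
    outer loop
      vertex 21.4 15.2 0.0
      vertex 15.5 21.3 0.0
      vertex 15.5 21.3 22.9
    endloop
  endfacet
  facet normal 0.7188 0.6952 0.0000
    outer loop
      vertex 21.4 15.2 0.0
      vertex 15.5 21.3 22.9
      vertex 21.4 15.2 22.9
    endloop
  endfacet
  facet normal 0.0118 0.9999 0.0000
    outer loop
      vertex 15.5 21.3 0.0
      vertex 7.0 21.4 0.0
      vertex 7.0 21.4 22.9
    endloop
  endfacet
  facet normal 0.0118 0.9999 0.0000
    outer loop
      vertex 15.5 21.3 0.0
      vertex 7.0 21.4 22.9
      vertex 15.5 21.3 22.9
    endloop
  endfacet
  facet normal -0.6952 0.7188 0.0000
    outer loop
      vertex 7.0 21.4 0.0
      vertex 0.9 15.5 0.0
      vertex 0.9 15.5 22.9
    endloop
  endfacet
  facet normal -0.6952 0.7188 0.0000
    outer loop
      vertex 7.0 21.4 0.0
      vertex 0.9 15.5 22.9
      vertex 7.0 21.4 22.9
    endloop
  endfacet
  facet normal -0.9999 0.0118 0.0000
    outer loop
      vertex 0.9 15.5 0.0
      vertex 0.8 7.0 0.0
      vertex 0.8 7.0 22.9
    endloop
  endfacet
  facet normal -0.9999 0.0118 0.0000
    outer loop
      vertex 0.9 15.5 0.0
      vertex 0.8 7.0 22.9
      vertex 0.9 15.5 22.9
    endloop
  endfacet
  facet normal -0.7188 -0.6952 0.0000
    outer loop
      vertex 0.8 7.0 0.0
      vertex 6.7 0.9 0.0
      vertex 6.7 0.9 22.9
    endloop
  endfacet
  facet normal -0.7188 -0.6952 0.0000
    outer loop
      vertex 0.8 7.0 0.0
      vertex 6.7 0.9 22.9
      vertex 0.8 7.0 22.9
    endloop
  endfacet
  facet normal -0.0118 -0.9999 0.0000
    outer loop
      vertex 6.7 0.9 0.0
      vertex 15.2 0.8 0.0
      vertex 15.2 0.8 22.9
    endloop
  endfacet
  facet normal -0.0118 -0.9999 0.0000
    outer loop
      vertex 6.7 0.9 0.0
      vertex 15.2 0.8 22.9
      vertex 6.7 0.9 22.9
    endloop
  endfacet
  facet normal 0.6952 -0.7188 0.0000
    outer loop
      vertex 15.2 0.8 0.0
      vertex 21.3 6.7 0.0
      vertex 21.3 6.7 22.9
    endloop
  endfacet
  facet normal 0.6952 -0.7188 0.0000
    outer loop
      vertex 15.2 0.8 0.0
      vertex 21.3 6.7 22.9
      vertex 15.2 0.8 22.9
    endloop
  endfacet
  facet normal 0.9999 -0.0118 0.0000
    outer loop
      vertex 21.3 6.7 0.0
      vertex 21.4 15.2 0.0
      vertex 21.4 15.2 22.9
    endloop
  endfacet
  facet normal 0.9999 -0.0118 0.0000
    outer loop
      vertex 21.3 6.7 0.0
      vertex 21.4 15.2 22.9
      vertex 21.3 6.7 22.9
    endloop
  endfacet
endsolid part

The G0 Z moves step by Δz≈4.6 mm. Every layer's G1 loop is the same polygon, so the solid is a straight extrusion of it from z=0 to z≈22.9. Closing with flat bottom and top caps and triangulating gives 28 facets — a regular 8-sided prism (a cylinder approximated with 8 flat sides), circumscribed radius ≈ 11.1 mm, height ≈ 22.9 mm.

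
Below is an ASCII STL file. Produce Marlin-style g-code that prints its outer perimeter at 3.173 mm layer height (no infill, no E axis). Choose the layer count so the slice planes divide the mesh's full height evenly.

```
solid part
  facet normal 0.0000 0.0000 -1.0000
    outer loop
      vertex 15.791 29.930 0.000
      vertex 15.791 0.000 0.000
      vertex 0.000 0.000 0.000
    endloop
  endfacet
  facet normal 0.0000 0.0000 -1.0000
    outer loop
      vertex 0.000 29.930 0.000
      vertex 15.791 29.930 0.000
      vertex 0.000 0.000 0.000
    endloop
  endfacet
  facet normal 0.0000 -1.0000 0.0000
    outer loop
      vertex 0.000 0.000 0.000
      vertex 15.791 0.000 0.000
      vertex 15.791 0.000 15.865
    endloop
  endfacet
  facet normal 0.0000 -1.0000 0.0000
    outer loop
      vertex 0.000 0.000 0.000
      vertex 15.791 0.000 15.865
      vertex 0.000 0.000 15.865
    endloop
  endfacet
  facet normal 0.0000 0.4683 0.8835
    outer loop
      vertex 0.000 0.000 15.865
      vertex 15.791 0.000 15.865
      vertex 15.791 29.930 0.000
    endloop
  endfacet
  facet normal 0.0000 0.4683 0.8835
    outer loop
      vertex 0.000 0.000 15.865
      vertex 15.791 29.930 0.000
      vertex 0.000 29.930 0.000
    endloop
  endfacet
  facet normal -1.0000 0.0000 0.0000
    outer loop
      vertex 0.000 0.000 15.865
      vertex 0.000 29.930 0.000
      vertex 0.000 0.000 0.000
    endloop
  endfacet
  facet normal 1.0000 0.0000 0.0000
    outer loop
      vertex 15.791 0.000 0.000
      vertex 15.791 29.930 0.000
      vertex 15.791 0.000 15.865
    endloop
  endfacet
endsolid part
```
; perimeter-only toolpath
G21 ; units = mm
G90 ; absolute positioning
G28 ; home
; layer 1
G0 Z3.173
G0 X0.000 Y0.000
G1 X15.791 Y0.000
G1 X15.791 Y23.944
G1 X0.000 Y23.944
G1 X0.000 Y0.000
; layer 2
G0 Z6.346
G0 X0.000 Y0.000
G1 X15.791 Y0.000
G1 X15.791 Y17.958
G1 X0.000 Y17.958
G1 X0.000 Y0.000
; layer 3
G0 Z9.519
G0 X0.000 Y0.000
G1 X15.791 Y0.000
G1 X15.791 Y11.972
G1 X0.000 Y11.972
G1 X0.000 Y0.000
; layer 4
G0 Z12.692
G0 X0.000 Y0.000
G1 X15.791 Y0.000
G1 X15.791 Y5.986
G1 X0.000 Y5.986
G1 X0.000 Y0.000
M2 ; end

The solid is a wedge (ramp): 15.8 × 29.9 mm base, rising to 15.9 mm along the y=0 edge and sloping linearly to z=0 at y=29.9. Slicing at Δz = 3.173 mm — 5 equal slices spanning the solid's height, so layer i sits at z = i·h/5 — gives 4 non-empty perimeters. Each is a 4-segment closed polygon; G0 lifts to the layer z and rapids to the start vertex, then G1 traces the edges. The cross-section shrinks linearly with z (the slice at the apex is degenerate and omitted).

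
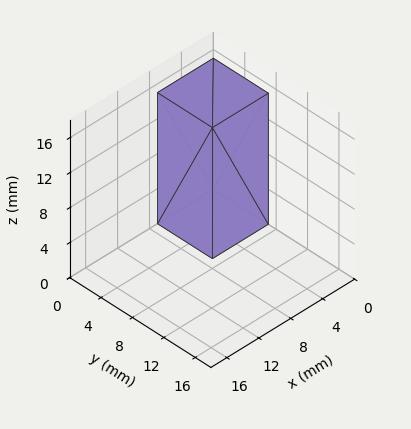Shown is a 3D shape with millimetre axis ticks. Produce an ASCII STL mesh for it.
Reading the render: the shape is a rectangular box, roughly 7 × 7 mm footprint and 15 mm tall (dimensions read to the nearest mm from the axis ticks). For the STL, each face is triangulated and given an outward normal.

solid part
  facet normal 0.0000 0.0000 -1.0000
    outer loop
      vertex 7.000 7.000 0.000
      vertex 7.000 0.000 0.000
      vertex 0.000 0.000 0.000
    endloop
  endfacet
  facet normal 0.0000 0.0000 -1.0000
    outer loop
      vertex 0.000 7.000 0.000
      vertex 7.000 7.000 0.000
      vertex 0.000 0.000 0.000
    endloop
  endfacet
  facet normal 0.0000 0.0000 1.0000
    outer loop
      vertex 0.000 0.000 15.000
      vertex 7.000 0.000 15.000
      vertex 7.000 7.000 15.000
    endloop
  endfacet
  facet normal 0.0000 0.0000 1.0000
    outer loop
      vertex 0.000 0.000 15.000
      vertex 7.000 7.000 15.000
      vertex 0.000 7.000 15.000
    endloop
  endfacet
  facet normal 0.0000 -1.0000 0.0000
    outer loop
      vertex 0.000 0.000 0.000
      vertex 7.000 0.000 0.000
      vertex 7.000 0.000 15.000
    endloop
  endfacet
  facet normal 0.0000 -1.0000 0.0000
    outer loop
      vertex 0.000 0.000 0.000
      vertex 7.000 0.000 15.000
      vertex 0.000 0.000 15.000
    endloop
  endfacet
  facet normal 0.0000 1.0000 0.0000
    outer loop
      vertex 7.000 7.000 15.000
      vertex 7.000 7.000 0.000
      vertex 0.000 7.000 0.000
    endloop
  endfacet
  facet normal 0.0000 1.0000 0.0000
    outer loop
      vertex 0.000 7.000 15.000
      vertex 7.000 7.000 15.000
      vertex 0.000 7.000 0.000
    endloop
  endfacet
  facet normal -1.0000 0.0000 0.0000
    outer loop
      vertex 0.000 7.000 15.000
      vertex 0.000 7.000 0.000
      vertex 0.000 0.000 0.000
    endloop
  endfacet
  facet normal -1.0000 0.0000 0.0000
    outer loop
      vertex 0.000 0.000 15.000
      vertex 0.000 7.000 15.000
      vertex 0.000 0.000 0.000
    endloop
  endfacet
  facet normal 1.0000 0.0000 0.0000
    outer loop
      vertex 7.000 0.000 0.000
      vertex 7.000 7.000 0.000
      vertex 7.000 7.000 15.000
    endloop
  endfacet
  facet normal 1.0000 0.0000 0.0000
    outer loop
      vertex 7.000 0.000 0.000
      vertex 7.000 7.000 15.000
      vertex 7.000 0.000 15.000
    endloop
  endfacet
endsolid part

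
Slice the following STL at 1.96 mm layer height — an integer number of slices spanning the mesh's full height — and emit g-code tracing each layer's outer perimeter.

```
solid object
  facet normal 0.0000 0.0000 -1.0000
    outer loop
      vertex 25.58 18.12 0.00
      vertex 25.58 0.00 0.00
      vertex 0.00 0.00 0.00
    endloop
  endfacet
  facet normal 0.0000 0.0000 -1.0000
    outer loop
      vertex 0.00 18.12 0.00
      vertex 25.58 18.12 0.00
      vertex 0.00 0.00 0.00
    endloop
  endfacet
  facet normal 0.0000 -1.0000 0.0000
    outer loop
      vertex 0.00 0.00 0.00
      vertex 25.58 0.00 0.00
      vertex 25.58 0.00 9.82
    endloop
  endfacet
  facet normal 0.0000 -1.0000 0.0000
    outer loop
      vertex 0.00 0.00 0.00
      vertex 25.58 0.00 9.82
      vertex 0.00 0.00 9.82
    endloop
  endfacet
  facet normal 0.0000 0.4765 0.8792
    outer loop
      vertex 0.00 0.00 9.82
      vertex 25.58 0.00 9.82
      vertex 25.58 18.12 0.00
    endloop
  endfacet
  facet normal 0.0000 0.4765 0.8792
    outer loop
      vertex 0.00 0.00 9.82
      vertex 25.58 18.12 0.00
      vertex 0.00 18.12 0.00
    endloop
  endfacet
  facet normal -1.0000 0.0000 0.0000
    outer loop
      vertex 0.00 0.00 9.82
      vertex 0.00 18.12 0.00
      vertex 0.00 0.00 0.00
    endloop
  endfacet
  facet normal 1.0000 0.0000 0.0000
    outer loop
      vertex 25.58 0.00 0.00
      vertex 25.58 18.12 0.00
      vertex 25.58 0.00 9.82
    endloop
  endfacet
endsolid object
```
; perimeter-only toolpath
G21 ; units = mm
G90 ; absolute positioning
G28 ; home
; layer 1
G0 Z1.96
G0 X0.00 Y0.00
G1 X25.58 Y0.00
G1 X25.58 Y14.50
G1 X0.00 Y14.50
G1 X0.00 Y0.00
; layer 2
G0 Z3.93
G0 X0.00 Y0.00
G1 X25.58 Y0.00
G1 X25.58 Y10.87
G1 X0.00 Y10.87
G1 X0.00 Y0.00
; layer 3
G0 Z5.89
G0 X0.00 Y0.00
G1 X25.58 Y0.00
G1 X25.58 Y7.25
G1 X0.00 Y7.25
G1 X0.00 Y0.00
; layer 4
G0 Z7.86
G0 X0.00 Y0.00
G1 X25.58 Y0.00
G1 X25.58 Y3.62
G1 X0.00 Y3.62
G1 X0.00 Y0.00
M2 ; end

The solid is a wedge (ramp): 25.6 × 18.1 mm base, rising to 9.82 mm along the y=0 edge and sloping linearly to z=0 at y=18.1. Slicing at Δz = 1.96 mm — 5 equal slices spanning the solid's height, so layer i sits at z = i·h/5 — gives 4 non-empty perimeters. Each is a 4-segment closed polygon; G0 lifts to the layer z and rapids to the start vertex, then G1 traces the edges. The cross-section shrinks linearly with z (the slice at the apex is degenerate and omitted).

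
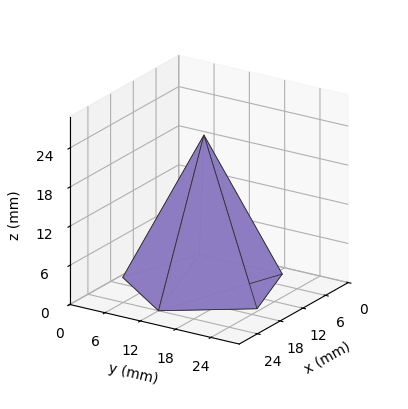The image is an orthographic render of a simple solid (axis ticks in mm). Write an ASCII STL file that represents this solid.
Reading the render: the shape is a regular 5-sided pyramid, base circumscribed radius ≈ 12 mm, apex at z ≈ 23 mm (dimensions read to the nearest mm from the axis ticks). For the STL, each face is triangulated and given an outward normal.

solid part
  facet normal 0.0000 0.0000 -1.0000
    outer loop
      vertex 2.29 19.05 0.00
      vertex 15.71 23.41 0.00
      vertex 24.00 12.00 0.00
    endloop
  endfacet
  facet normal 0.0000 0.0000 -1.0000
    outer loop
      vertex 2.29 4.95 0.00
      vertex 2.29 19.05 0.00
      vertex 24.00 12.00 0.00
    endloop
  endfacet
  facet normal 0.0000 0.0000 -1.0000
    outer loop
      vertex 15.71 0.59 0.00
      vertex 2.29 4.95 0.00
      vertex 24.00 12.00 0.00
    endloop
  endfacet
  facet normal 0.7453 0.5415 0.3889
    outer loop
      vertex 24.00 12.00 0.00
      vertex 15.71 23.41 0.00
      vertex 12.00 12.00 23.00
    endloop
  endfacet
  facet normal -0.2847 0.8762 0.3888
    outer loop
      vertex 15.71 23.41 0.00
      vertex 2.29 19.05 0.00
      vertex 12.00 12.00 23.00
    endloop
  endfacet
  facet normal -0.9213 0.0000 0.3889
    outer loop
      vertex 2.29 19.05 0.00
      vertex 2.29 4.95 0.00
      vertex 12.00 12.00 23.00
    endloop
  endfacet
  facet normal -0.2847 -0.8762 0.3888
    outer loop
      vertex 2.29 4.95 0.00
      vertex 15.71 0.59 0.00
      vertex 12.00 12.00 23.00
    endloop
  endfacet
  facet normal 0.7453 -0.5415 0.3889
    outer loop
      vertex 15.71 0.59 0.00
      vertex 24.00 12.00 0.00
      vertex 12.00 12.00 23.00
    endloop
  endfacet
endsolid part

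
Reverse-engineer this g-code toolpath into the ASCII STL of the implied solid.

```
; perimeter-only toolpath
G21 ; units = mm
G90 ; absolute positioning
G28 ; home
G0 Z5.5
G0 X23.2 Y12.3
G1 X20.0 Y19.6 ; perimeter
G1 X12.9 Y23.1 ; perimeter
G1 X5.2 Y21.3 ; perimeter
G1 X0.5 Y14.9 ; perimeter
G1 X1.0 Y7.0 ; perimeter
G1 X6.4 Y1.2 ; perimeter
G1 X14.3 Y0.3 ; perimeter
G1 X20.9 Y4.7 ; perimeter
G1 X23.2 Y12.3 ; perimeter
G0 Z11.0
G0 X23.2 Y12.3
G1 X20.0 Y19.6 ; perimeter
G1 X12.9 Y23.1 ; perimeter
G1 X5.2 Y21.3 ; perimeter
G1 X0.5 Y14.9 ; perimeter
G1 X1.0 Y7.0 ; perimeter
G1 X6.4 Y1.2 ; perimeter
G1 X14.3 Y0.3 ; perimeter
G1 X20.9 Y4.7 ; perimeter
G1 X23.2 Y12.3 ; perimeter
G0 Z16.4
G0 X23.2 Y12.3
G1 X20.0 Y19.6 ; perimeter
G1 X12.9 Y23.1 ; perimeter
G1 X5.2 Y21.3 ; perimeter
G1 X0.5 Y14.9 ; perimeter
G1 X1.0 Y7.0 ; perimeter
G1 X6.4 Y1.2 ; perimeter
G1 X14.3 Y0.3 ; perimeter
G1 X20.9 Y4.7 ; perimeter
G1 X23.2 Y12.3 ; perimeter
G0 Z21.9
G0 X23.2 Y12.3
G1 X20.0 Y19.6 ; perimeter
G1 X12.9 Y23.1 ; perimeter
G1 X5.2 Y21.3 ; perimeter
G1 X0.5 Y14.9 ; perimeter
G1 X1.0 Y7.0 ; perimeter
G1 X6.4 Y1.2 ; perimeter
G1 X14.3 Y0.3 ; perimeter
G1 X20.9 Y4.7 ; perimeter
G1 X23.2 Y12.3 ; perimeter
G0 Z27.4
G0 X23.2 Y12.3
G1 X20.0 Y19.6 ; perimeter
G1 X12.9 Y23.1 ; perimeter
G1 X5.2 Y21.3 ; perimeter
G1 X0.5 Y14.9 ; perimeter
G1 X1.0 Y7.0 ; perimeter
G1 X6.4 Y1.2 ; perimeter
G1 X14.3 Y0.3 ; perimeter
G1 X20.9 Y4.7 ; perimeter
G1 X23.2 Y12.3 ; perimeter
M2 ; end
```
solid part
  facet normal 0.0000 0.0000 -1.0000
    outer loop
      vertex 12.9 23.1 0.0
      vertex 20.0 19.6 0.0
      vertex 23.2 12.3 0.0
    endloop
  endfacet
  facet normal 0.0000 0.0000 -1.0000
    outer loop
      vertex 5.2 21.3 0.0
      vertex 12.9 23.1 0.0
      vertex 23.2 12.3 0.0
    endloop
  endfacet
  facet normal 0.0000 0.0000 -1.0000
    outer loop
      vertex 0.5 14.9 0.0
      vertex 5.2 21.3 0.0
      vertex 23.2 12.3 0.0
    endloop
  endfacet
  facet normal 0.0000 0.0000 -1.0000
    outer loop
      vertex 1.0 7.0 0.0
      vertex 0.5 14.9 0.0
      vertex 23.2 12.3 0.0
    endloop
  endfacet
  facet normal 0.0000 0.0000 -1.0000
    outer loop
      vertex 6.4 1.2 0.0
      vertex 1.0 7.0 0.0
      vertex 23.2 12.3 0.0
    endloop
  endfacet
  facet normal 0.0000 0.0000 -1.0000
    outer loop
      vertex 14.3 0.3 0.0
      vertex 6.4 1.2 0.0
      vertex 23.2 12.3 0.0
    endloop
  endfacet
  facet normal 0.0000 0.0000 -1.0000
    outer loop
      vertex 20.9 4.7 0.0
      vertex 14.3 0.3 0.0
      vertex 23.2 12.3 0.0
    endloop
  endfacet
  facet normal 0.0000 0.0000 1.0000
    outer loop
      vertex 23.2 12.3 27.4
      vertex 20.0 19.6 27.4
      vertex 12.9 23.1 27.4
    endloop
  endfacet
  facet normal 0.0000 0.0000 1.0000
    outer loop
      vertex 23.2 12.3 27.4
      vertex 12.9 23.1 27.4
      vertex 5.2 21.3 27.4
    endloop
  endfacet
  facet normal 0.0000 0.0000 1.0000
    outer loop
      vertex 23.2 12.3 27.4
      vertex 5.2 21.3 27.4
      vertex 0.5 14.9 27.4
    endloop
  endfacet
  facet normal 0.0000 0.0000 1.0000
    outer loop
      vertex 23.2 12.3 27.4
      vertex 0.5 14.9 27.4
      vertex 1.0 7.0 27.4
    endloop
  endfacet
  facet normal 0.0000 0.0000 1.0000
    outer loop
      vertex 23.2 12.3 27.4
      vertex 1.0 7.0 27.4
      vertex 6.4 1.2 27.4
    endloop
  endfacet
  facet normal 0.0000 0.0000 1.0000
    outer loop
      vertex 23.2 12.3 27.4
      vertex 6.4 1.2 27.4
      vertex 14.3 0.3 27.4
    endloop
  endfacet
  facet normal 0.0000 0.0000 1.0000
    outer loop
      vertex 23.2 12.3 27.4
      vertex 14.3 0.3 27.4
      vertex 20.9 4.7 27.4
    endloop
  endfacet
  facet normal 0.9159 0.4015 0.0000
    outer loop
      vertex 23.2 12.3 0.0
      vertex 20.0 19.6 0.0
      vertex 20.0 19.6 27.4
    endloop
  endfacet
  facet normal 0.9159 0.4015 0.0000
    outer loop
      vertex 23.2 12.3 0.0
      vertex 20.0 19.6 27.4
      vertex 23.2 12.3 27.4
    endloop
  endfacet
  facet normal 0.4422 0.8969 0.0000
    outer loop
      vertex 20.0 19.6 0.0
      vertex 12.9 23.1 0.0
      vertex 12.9 23.1 27.4
    endloop
  endfacet
  facet normal 0.4422 0.8969 0.0000
    outer loop
      vertex 20.0 19.6 0.0
      vertex 12.9 23.1 27.4
      vertex 20.0 19.6 27.4
    endloop
  endfacet
  facet normal -0.2276 0.9737 0.0000
    outer loop
      vertex 12.9 23.1 0.0
      vertex 5.2 21.3 0.0
      vertex 5.2 21.3 27.4
    endloop
  endfacet
  facet normal -0.2276 0.9737 0.0000
    outer loop
      vertex 12.9 23.1 0.0
      vertex 5.2 21.3 27.4
      vertex 12.9 23.1 27.4
    endloop
  endfacet
  facet normal -0.8060 0.5919 0.0000
    outer loop
      vertex 5.2 21.3 0.0
      vertex 0.5 14.9 0.0
      vertex 0.5 14.9 27.4
    endloop
  endfacet
  facet normal -0.8060 0.5919 0.0000
    outer loop
      vertex 5.2 21.3 0.0
      vertex 0.5 14.9 27.4
      vertex 5.2 21.3 27.4
    endloop
  endfacet
  facet normal -0.9980 -0.0632 0.0000
    outer loop
      vertex 0.5 14.9 0.0
      vertex 1.0 7.0 0.0
      vertex 1.0 7.0 27.4
    endloop
  endfacet
  facet normal -0.9980 -0.0632 0.0000
    outer loop
      vertex 0.5 14.9 0.0
      vertex 1.0 7.0 27.4
      vertex 0.5 14.9 27.4
    endloop
  endfacet
  facet normal -0.7319 -0.6814 0.0000
    outer loop
      vertex 1.0 7.0 0.0
      vertex 6.4 1.2 0.0
      vertex 6.4 1.2 27.4
    endloop
  endfacet
  facet normal -0.7319 -0.6814 0.0000
    outer loop
      vertex 1.0 7.0 0.0
      vertex 6.4 1.2 27.4
      vertex 1.0 7.0 27.4
    endloop
  endfacet
  facet normal -0.1132 -0.9936 0.0000
    outer loop
      vertex 6.4 1.2 0.0
      vertex 14.3 0.3 0.0
      vertex 14.3 0.3 27.4
    endloop
  endfacet
  facet normal -0.1132 -0.9936 0.0000
    outer loop
      vertex 6.4 1.2 0.0
      vertex 14.3 0.3 27.4
      vertex 6.4 1.2 27.4
    endloop
  endfacet
  facet normal 0.5547 -0.8321 0.0000
    outer loop
      vertex 14.3 0.3 0.0
      vertex 20.9 4.7 0.0
      vertex 20.9 4.7 27.4
    endloop
  endfacet
  facet normal 0.5547 -0.8321 0.0000
    outer loop
      vertex 14.3 0.3 0.0
      vertex 20.9 4.7 27.4
      vertex 14.3 0.3 27.4
    endloop
  endfacet
  facet normal 0.9571 -0.2897 0.0000
    outer loop
      vertex 20.9 4.7 0.0
      vertex 23.2 12.3 0.0
      vertex 23.2 12.3 27.4
    endloop
  endfacet
  facet normal 0.9571 -0.2897 0.0000
    outer loop
      vertex 20.9 4.7 0.0
      vertex 23.2 12.3 27.4
      vertex 20.9 4.7 27.4
    endloop
  endfacet
endsolid part

The G0 Z moves step by Δz≈5.5 mm. Every layer's G1 loop is the same polygon, so the solid is a straight extrusion of it from z=0 to z≈27.4. Closing with flat bottom and top caps and triangulating gives 32 facets — a regular 9-sided prism (a cylinder approximated with 9 flat sides), circumscribed radius ≈ 11.6 mm, height ≈ 27.4 mm.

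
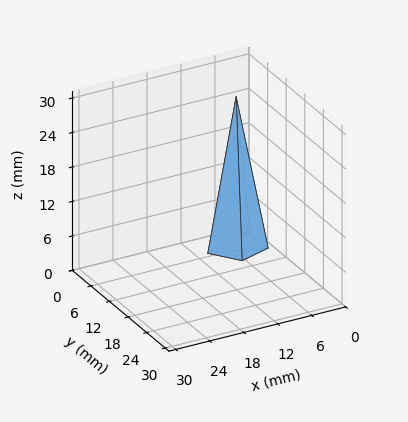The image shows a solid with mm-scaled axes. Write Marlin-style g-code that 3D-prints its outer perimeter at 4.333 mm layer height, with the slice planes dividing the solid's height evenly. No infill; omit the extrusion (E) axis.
Reading the render: the shape is a regular 5-sided pyramid, base circumscribed radius ≈ 5 mm, apex at z ≈ 26 mm (dimensions read to the nearest mm from the axis ticks). For the g-code, the solid's height is divided into equal slices at the stated Δz and each level perimeter traced with G1 moves after a G0 lift.

; perimeter-only toolpath
G21 ; units = mm
G90 ; absolute positioning
G28 ; home
; layer 1
G0 Z4.333
G0 X9.167 Y5.000
G1 X6.287 Y8.963
G1 X1.629 Y7.449
G1 X1.629 Y2.551
G1 X6.287 Y1.037
G1 X9.167 Y5.000
; layer 2
G0 Z8.667
G0 X8.333 Y5.000
G1 X6.030 Y8.170
G1 X2.303 Y6.959
G1 X2.303 Y3.041
G1 X6.030 Y1.830
G1 X8.333 Y5.000
; layer 3
G0 Z13.000
G0 X7.500 Y5.000
G1 X5.772 Y7.378
G1 X2.978 Y6.470
G1 X2.978 Y3.530
G1 X5.772 Y2.623
G1 X7.500 Y5.000
; layer 4
G0 Z17.333
G0 X6.667 Y5.000
G1 X5.515 Y6.585
G1 X3.652 Y5.980
G1 X3.652 Y4.020
G1 X5.515 Y3.415
G1 X6.667 Y5.000
; layer 5
G0 Z21.667
G0 X5.833 Y5.000
G1 X5.258 Y5.793
G1 X4.326 Y5.490
G1 X4.326 Y4.510
G1 X5.258 Y4.207
G1 X5.833 Y5.000
M2 ; end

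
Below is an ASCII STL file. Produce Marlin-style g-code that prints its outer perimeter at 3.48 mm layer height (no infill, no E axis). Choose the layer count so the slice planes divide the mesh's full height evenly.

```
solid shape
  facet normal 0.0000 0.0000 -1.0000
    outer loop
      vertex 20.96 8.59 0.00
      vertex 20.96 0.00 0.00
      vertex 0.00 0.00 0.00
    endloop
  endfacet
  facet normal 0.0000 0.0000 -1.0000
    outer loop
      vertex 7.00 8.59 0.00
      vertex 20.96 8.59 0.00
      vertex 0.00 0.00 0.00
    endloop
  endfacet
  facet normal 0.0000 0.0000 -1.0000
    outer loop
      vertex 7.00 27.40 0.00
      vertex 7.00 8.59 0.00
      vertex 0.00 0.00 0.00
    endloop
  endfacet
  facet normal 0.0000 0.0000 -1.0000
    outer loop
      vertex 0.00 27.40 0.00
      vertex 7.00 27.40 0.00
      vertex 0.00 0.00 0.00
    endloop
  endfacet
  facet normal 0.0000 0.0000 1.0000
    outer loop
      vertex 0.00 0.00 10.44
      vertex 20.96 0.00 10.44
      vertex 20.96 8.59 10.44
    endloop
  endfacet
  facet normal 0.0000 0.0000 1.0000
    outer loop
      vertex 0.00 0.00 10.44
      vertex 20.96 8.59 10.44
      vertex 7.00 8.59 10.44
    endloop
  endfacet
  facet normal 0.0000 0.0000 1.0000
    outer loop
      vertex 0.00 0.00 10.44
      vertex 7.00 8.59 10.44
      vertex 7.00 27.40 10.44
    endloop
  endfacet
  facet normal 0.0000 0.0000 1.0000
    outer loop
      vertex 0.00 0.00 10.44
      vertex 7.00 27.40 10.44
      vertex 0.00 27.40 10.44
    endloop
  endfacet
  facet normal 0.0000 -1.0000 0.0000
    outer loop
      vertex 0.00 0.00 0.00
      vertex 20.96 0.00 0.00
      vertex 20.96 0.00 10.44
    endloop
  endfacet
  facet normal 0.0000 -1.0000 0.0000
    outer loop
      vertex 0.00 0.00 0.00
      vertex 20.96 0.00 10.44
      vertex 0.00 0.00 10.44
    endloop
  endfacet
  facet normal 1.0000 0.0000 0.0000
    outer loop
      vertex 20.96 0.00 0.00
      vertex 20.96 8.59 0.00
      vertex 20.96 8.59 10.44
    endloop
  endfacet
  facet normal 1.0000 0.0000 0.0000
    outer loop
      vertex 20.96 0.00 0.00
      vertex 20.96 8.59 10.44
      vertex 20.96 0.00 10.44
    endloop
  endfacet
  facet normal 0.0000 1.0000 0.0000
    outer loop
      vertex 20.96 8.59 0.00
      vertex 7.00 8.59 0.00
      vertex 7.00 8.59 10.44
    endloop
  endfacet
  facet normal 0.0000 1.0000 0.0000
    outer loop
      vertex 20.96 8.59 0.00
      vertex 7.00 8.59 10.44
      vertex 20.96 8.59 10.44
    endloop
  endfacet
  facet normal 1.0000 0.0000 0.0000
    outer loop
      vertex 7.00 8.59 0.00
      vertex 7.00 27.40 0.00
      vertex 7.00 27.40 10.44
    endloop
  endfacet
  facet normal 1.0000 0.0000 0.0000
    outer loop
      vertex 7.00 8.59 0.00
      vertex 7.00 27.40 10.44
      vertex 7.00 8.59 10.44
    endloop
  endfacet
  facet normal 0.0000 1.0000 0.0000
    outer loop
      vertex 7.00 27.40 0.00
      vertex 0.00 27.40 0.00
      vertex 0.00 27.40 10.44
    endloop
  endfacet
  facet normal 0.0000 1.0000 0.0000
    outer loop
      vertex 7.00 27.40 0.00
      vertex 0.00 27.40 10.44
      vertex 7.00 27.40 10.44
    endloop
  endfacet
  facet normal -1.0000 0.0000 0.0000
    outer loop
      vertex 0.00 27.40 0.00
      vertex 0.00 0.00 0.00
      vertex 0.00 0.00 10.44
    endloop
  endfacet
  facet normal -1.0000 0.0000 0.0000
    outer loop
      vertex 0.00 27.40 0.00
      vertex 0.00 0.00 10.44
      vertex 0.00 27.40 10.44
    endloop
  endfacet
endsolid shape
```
; perimeter-only toolpath
G21 ; units = mm
G90 ; absolute positioning
G28 ; home
; layer 1
G0 Z3.48
G0 X0.00 Y0.00
G1 X20.96 Y0.00
G1 X20.96 Y8.59
G1 X7.00 Y8.59
G1 X7.00 Y27.40
G1 X0.00 Y27.40
G1 X0.00 Y0.00
; layer 2
G0 Z6.96
G0 X0.00 Y0.00
G1 X20.96 Y0.00
G1 X20.96 Y8.59
G1 X7.00 Y8.59
G1 X7.00 Y27.40
G1 X0.00 Y27.40
G1 X0.00 Y0.00
; layer 3
G0 Z10.44
G0 X0.00 Y0.00
G1 X20.96 Y0.00
G1 X20.96 Y8.59
G1 X7.00 Y8.59
G1 X7.00 Y27.40
G1 X0.00 Y27.40
G1 X0.00 Y0.00
M2 ; end

The solid is an L-shaped prism: outer 21 × 27.4 mm, arm thicknesses ≈ 8.59 mm (horizontal) and 7 mm (vertical), extruded 10.4 mm in z. Slicing at Δz = 3.48 mm — 3 equal slices spanning the solid's height, so layer i sits at z = i·h/3 — gives 3 non-empty perimeters. Each is a 6-segment closed polygon; G0 lifts to the layer z and rapids to the start vertex, then G1 traces the edges.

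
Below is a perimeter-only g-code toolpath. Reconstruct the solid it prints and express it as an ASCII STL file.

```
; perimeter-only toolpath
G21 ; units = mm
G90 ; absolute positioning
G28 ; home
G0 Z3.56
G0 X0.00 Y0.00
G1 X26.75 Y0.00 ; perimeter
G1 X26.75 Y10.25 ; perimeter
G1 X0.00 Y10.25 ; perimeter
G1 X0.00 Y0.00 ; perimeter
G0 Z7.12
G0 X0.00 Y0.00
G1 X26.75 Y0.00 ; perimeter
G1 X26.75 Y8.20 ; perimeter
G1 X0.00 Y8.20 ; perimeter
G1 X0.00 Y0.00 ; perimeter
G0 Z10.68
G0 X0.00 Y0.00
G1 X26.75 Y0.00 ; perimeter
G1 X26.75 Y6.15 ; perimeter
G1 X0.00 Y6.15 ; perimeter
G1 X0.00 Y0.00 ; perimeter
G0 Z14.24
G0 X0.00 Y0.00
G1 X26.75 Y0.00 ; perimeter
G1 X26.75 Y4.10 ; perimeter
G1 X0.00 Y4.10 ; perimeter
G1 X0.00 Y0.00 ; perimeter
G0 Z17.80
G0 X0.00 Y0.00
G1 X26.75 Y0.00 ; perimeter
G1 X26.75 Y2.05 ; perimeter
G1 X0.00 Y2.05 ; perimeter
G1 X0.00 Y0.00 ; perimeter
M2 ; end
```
solid part
  facet normal 0.0000 0.0000 -1.0000
    outer loop
      vertex 26.75 12.30 0.00
      vertex 26.75 0.00 0.00
      vertex 0.00 0.00 0.00
    endloop
  endfacet
  facet normal 0.0000 0.0000 -1.0000
    outer loop
      vertex 0.00 12.30 0.00
      vertex 26.75 12.30 0.00
      vertex 0.00 0.00 0.00
    endloop
  endfacet
  facet normal 0.0000 -1.0000 0.0000
    outer loop
      vertex 0.00 0.00 0.00
      vertex 26.75 0.00 0.00
      vertex 26.75 0.00 21.36
    endloop
  endfacet
  facet normal 0.0000 -1.0000 0.0000
    outer loop
      vertex 0.00 0.00 0.00
      vertex 26.75 0.00 21.36
      vertex 0.00 0.00 21.36
    endloop
  endfacet
  facet normal 0.0000 0.8666 0.4990
    outer loop
      vertex 0.00 0.00 21.36
      vertex 26.75 0.00 21.36
      vertex 26.75 12.30 0.00
    endloop
  endfacet
  facet normal 0.0000 0.8666 0.4990
    outer loop
      vertex 0.00 0.00 21.36
      vertex 26.75 12.30 0.00
      vertex 0.00 12.30 0.00
    endloop
  endfacet
  facet normal -1.0000 0.0000 0.0000
    outer loop
      vertex 0.00 0.00 21.36
      vertex 0.00 12.30 0.00
      vertex 0.00 0.00 0.00
    endloop
  endfacet
  facet normal 1.0000 0.0000 0.0000
    outer loop
      vertex 26.75 0.00 0.00
      vertex 26.75 12.30 0.00
      vertex 26.75 0.00 21.36
    endloop
  endfacet
endsolid part

The G0 Z moves step by Δz≈3.56 mm. The G1 loops shrink linearly with z, so the solid tapers from its base footprint up to z≈21.4. Closing with a flat bottom cap and the tapered top and triangulating gives 8 facets — a wedge (ramp): 26.8 × 12.3 mm base, rising to 21.4 mm along the y=0 edge and sloping linearly to z=0 at y=12.3.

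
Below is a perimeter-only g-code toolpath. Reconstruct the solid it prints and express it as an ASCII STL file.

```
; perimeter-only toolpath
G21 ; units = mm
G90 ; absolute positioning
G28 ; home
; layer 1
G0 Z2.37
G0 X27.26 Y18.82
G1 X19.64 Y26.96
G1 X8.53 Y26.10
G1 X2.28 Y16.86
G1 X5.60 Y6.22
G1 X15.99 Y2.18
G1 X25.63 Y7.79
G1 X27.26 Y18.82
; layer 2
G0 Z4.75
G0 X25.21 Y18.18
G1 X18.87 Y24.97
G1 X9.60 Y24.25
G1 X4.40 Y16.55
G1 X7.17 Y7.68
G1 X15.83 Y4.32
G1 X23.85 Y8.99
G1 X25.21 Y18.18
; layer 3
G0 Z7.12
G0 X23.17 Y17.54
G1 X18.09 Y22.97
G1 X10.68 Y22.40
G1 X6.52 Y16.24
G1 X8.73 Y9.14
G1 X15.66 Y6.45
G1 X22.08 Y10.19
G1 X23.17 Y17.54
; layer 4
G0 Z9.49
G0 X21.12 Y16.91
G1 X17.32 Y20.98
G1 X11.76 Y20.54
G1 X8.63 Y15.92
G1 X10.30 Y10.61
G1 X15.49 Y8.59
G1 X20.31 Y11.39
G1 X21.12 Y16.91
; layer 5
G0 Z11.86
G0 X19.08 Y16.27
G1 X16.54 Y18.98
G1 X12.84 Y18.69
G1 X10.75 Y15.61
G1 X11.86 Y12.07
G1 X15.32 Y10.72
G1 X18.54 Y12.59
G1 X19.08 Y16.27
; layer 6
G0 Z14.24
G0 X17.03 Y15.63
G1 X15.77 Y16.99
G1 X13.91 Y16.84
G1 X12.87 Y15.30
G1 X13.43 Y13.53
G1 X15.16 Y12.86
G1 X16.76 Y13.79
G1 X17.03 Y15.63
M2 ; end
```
solid part
  facet normal 0.0000 0.0000 -1.0000
    outer loop
      vertex 7.45 27.95 0.00
      vertex 20.42 28.96 0.00
      vertex 29.30 19.46 0.00
    endloop
  endfacet
  facet normal 0.0000 0.0000 -1.0000
    outer loop
      vertex 0.16 17.17 0.00
      vertex 7.45 27.95 0.00
      vertex 29.30 19.46 0.00
    endloop
  endfacet
  facet normal 0.0000 0.0000 -1.0000
    outer loop
      vertex 4.04 4.76 0.00
      vertex 0.16 17.17 0.00
      vertex 29.30 19.46 0.00
    endloop
  endfacet
  facet normal 0.0000 0.0000 -1.0000
    outer loop
      vertex 16.16 0.05 0.00
      vertex 4.04 4.76 0.00
      vertex 29.30 19.46 0.00
    endloop
  endfacet
  facet normal 0.0000 0.0000 -1.0000
    outer loop
      vertex 27.40 6.59 0.00
      vertex 16.16 0.05 0.00
      vertex 29.30 19.46 0.00
    endloop
  endfacet
  facet normal 0.5668 0.5298 0.6309
    outer loop
      vertex 29.30 19.46 0.00
      vertex 20.42 28.96 0.00
      vertex 14.99 14.99 16.61
    endloop
  endfacet
  facet normal -0.0602 0.7735 0.6309
    outer loop
      vertex 20.42 28.96 0.00
      vertex 7.45 27.95 0.00
      vertex 14.99 14.99 16.61
    endloop
  endfacet
  facet normal -0.6427 0.4346 0.6309
    outer loop
      vertex 7.45 27.95 0.00
      vertex 0.16 17.17 0.00
      vertex 14.99 14.99 16.61
    endloop
  endfacet
  facet normal -0.7406 -0.2315 0.6308
    outer loop
      vertex 0.16 17.17 0.00
      vertex 4.04 4.76 0.00
      vertex 14.99 14.99 16.61
    endloop
  endfacet
  facet normal -0.2811 -0.7233 0.6308
    outer loop
      vertex 4.04 4.76 0.00
      vertex 16.16 0.05 0.00
      vertex 14.99 14.99 16.61
    endloop
  endfacet
  facet normal 0.3903 -0.6707 0.6308
    outer loop
      vertex 16.16 0.05 0.00
      vertex 27.40 6.59 0.00
      vertex 14.99 14.99 16.61
    endloop
  endfacet
  facet normal 0.7676 -0.1133 0.6308
    outer loop
      vertex 27.40 6.59 0.00
      vertex 29.30 19.46 0.00
      vertex 14.99 14.99 16.61
    endloop
  endfacet
endsolid part

The G0 Z moves step by Δz≈2.37 mm. The G1 loops shrink linearly with z, so the solid tapers from its base footprint up to z≈16.6. Closing with a flat bottom cap and the tapered top and triangulating gives 12 facets — a regular 7-sided pyramid, base circumscribed radius ≈ 15 mm, apex at z ≈ 16.6 mm.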